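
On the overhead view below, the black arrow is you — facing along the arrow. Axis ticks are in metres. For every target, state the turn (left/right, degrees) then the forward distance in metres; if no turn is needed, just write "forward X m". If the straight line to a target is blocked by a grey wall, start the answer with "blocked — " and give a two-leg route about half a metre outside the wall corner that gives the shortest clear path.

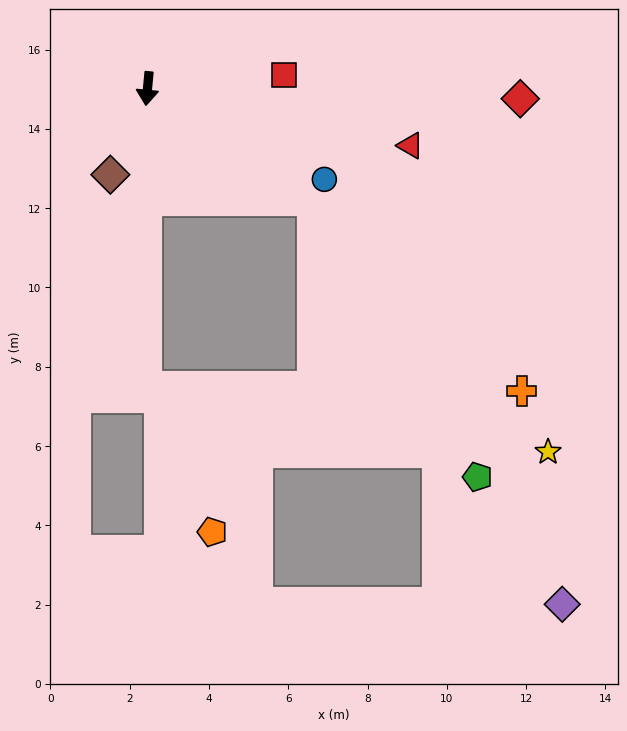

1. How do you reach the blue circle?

turn left 68°, forward 5.0 m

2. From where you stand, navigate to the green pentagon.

blocked — turn left 62°, forward 5.0 m, then turn right 26°, forward 8.1 m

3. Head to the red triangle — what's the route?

turn left 83°, forward 6.8 m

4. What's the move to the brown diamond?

turn right 18°, forward 2.4 m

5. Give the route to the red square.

turn left 101°, forward 3.4 m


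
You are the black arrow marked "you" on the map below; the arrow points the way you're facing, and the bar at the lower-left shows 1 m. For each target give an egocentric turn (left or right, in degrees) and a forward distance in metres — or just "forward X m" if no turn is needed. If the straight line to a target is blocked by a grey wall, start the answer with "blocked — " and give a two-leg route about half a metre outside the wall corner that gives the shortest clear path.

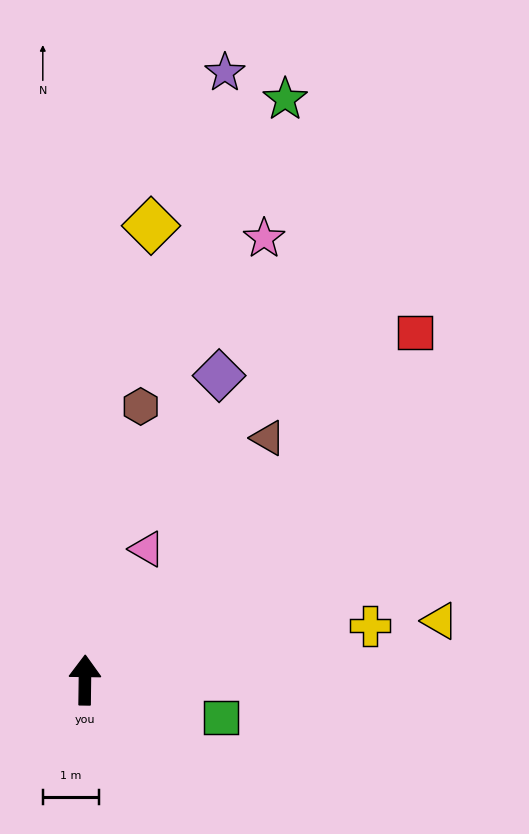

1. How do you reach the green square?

turn right 104°, forward 2.5 m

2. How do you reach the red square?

turn right 43°, forward 8.5 m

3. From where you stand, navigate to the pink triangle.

turn right 25°, forward 2.6 m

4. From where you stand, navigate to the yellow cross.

turn right 78°, forward 5.1 m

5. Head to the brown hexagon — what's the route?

turn right 11°, forward 4.9 m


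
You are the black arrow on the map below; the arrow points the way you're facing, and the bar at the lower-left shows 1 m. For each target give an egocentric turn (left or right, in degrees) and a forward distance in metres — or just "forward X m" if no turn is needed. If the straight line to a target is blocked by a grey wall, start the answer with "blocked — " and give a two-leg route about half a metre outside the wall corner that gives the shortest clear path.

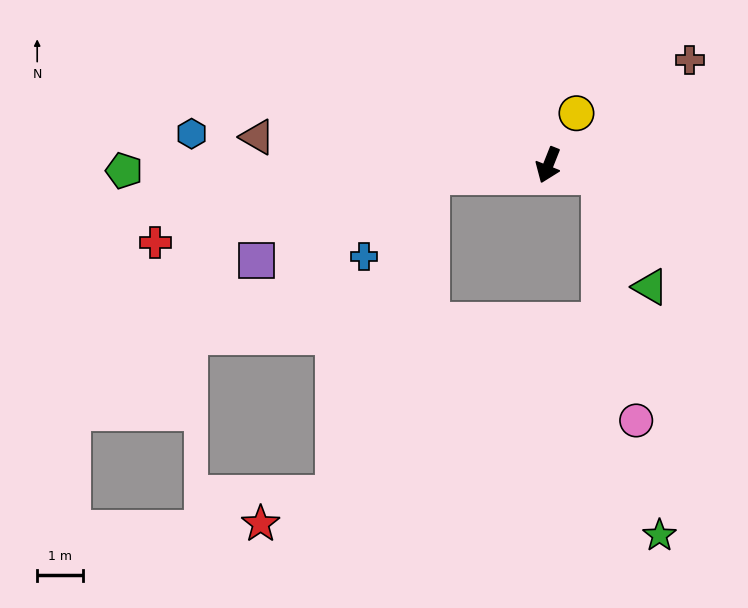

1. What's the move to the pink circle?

blocked — turn left 100°, forward 1.2 m, then turn right 70°, forward 5.5 m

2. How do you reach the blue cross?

blocked — turn right 63°, forward 2.6 m, then turn left 45°, forward 2.3 m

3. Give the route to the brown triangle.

turn right 74°, forward 6.5 m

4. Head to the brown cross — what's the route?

turn left 148°, forward 3.9 m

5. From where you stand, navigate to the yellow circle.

turn left 173°, forward 1.3 m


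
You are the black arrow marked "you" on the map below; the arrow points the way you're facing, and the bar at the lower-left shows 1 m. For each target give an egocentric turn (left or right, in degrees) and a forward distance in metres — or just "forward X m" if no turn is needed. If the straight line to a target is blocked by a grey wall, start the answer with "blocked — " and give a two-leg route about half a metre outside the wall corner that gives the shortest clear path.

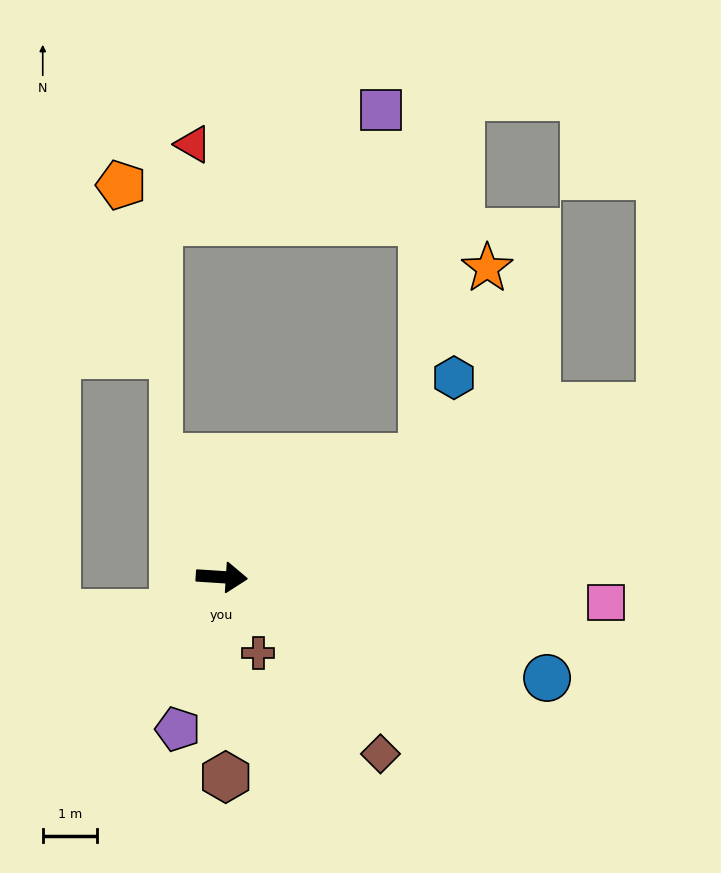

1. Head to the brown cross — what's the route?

turn right 61°, forward 1.5 m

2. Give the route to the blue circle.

turn right 14°, forward 6.3 m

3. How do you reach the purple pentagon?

turn right 102°, forward 2.9 m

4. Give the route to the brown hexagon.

turn right 85°, forward 3.7 m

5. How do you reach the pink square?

forward 7.1 m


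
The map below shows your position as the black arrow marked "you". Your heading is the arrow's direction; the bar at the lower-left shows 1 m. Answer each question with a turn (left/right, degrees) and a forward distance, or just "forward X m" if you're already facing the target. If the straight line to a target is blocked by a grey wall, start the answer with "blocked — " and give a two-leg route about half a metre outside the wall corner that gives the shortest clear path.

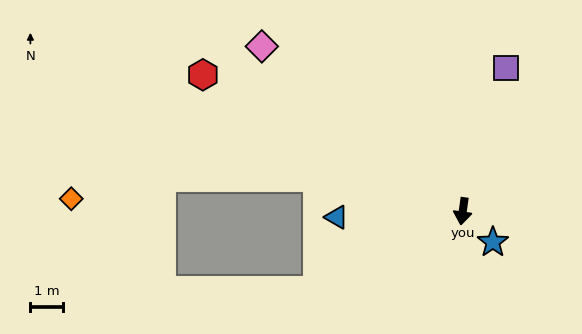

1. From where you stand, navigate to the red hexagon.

turn right 110°, forward 8.9 m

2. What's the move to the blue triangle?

turn right 79°, forward 3.8 m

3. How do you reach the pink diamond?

turn right 121°, forward 7.9 m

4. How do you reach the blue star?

turn left 52°, forward 1.3 m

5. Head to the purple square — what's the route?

turn left 171°, forward 4.5 m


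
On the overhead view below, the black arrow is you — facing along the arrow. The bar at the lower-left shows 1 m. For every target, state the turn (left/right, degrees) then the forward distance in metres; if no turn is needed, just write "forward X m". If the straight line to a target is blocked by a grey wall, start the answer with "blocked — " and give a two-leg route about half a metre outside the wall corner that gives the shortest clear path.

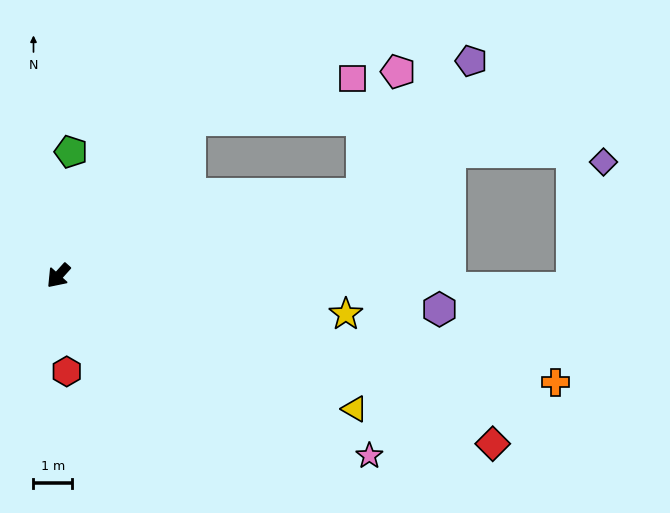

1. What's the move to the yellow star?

turn left 124°, forward 7.4 m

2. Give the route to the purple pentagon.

blocked — turn left 147°, forward 8.1 m, then turn left 36°, forward 4.4 m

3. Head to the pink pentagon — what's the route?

blocked — turn left 147°, forward 8.1 m, then turn left 59°, forward 3.3 m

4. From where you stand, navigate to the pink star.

turn left 102°, forward 9.2 m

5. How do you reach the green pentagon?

turn right 144°, forward 3.2 m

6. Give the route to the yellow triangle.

turn left 108°, forward 8.3 m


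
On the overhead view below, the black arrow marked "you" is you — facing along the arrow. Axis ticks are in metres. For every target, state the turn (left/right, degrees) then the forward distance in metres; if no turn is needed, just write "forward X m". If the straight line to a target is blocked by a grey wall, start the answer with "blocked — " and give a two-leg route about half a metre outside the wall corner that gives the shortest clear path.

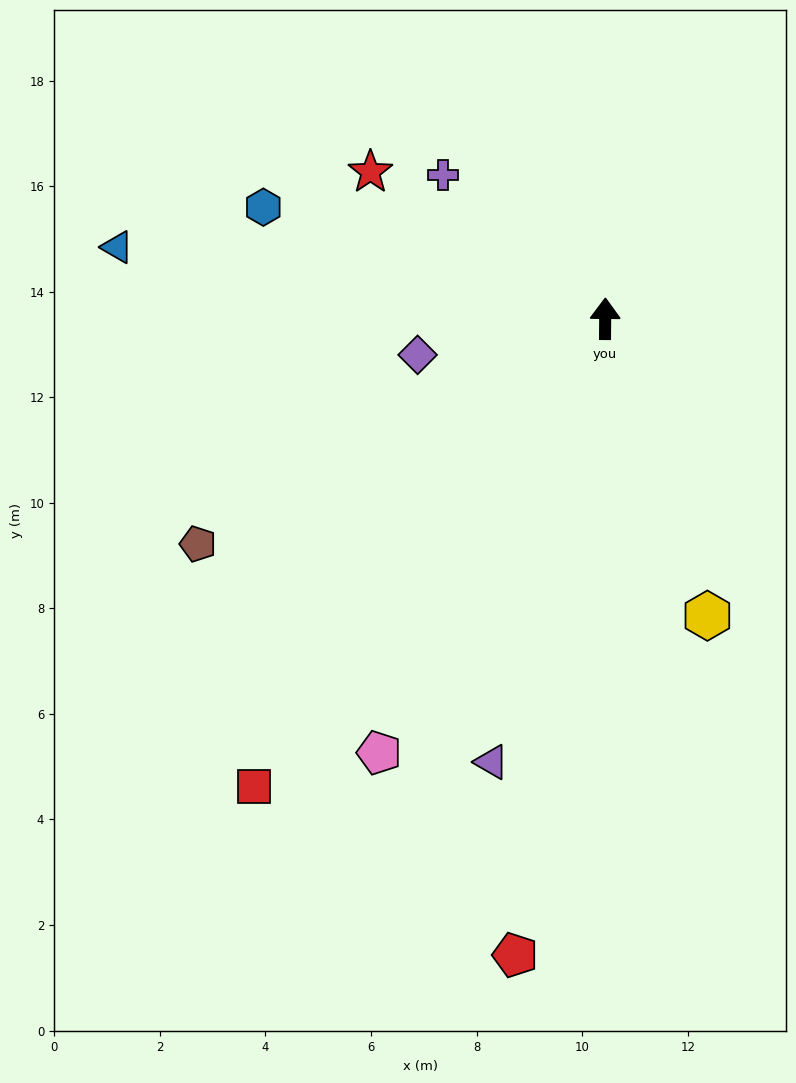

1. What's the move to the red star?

turn left 59°, forward 5.2 m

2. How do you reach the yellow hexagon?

turn right 160°, forward 5.9 m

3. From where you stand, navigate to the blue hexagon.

turn left 72°, forward 6.8 m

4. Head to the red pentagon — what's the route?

turn left 172°, forward 12.2 m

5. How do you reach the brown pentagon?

turn left 119°, forward 8.8 m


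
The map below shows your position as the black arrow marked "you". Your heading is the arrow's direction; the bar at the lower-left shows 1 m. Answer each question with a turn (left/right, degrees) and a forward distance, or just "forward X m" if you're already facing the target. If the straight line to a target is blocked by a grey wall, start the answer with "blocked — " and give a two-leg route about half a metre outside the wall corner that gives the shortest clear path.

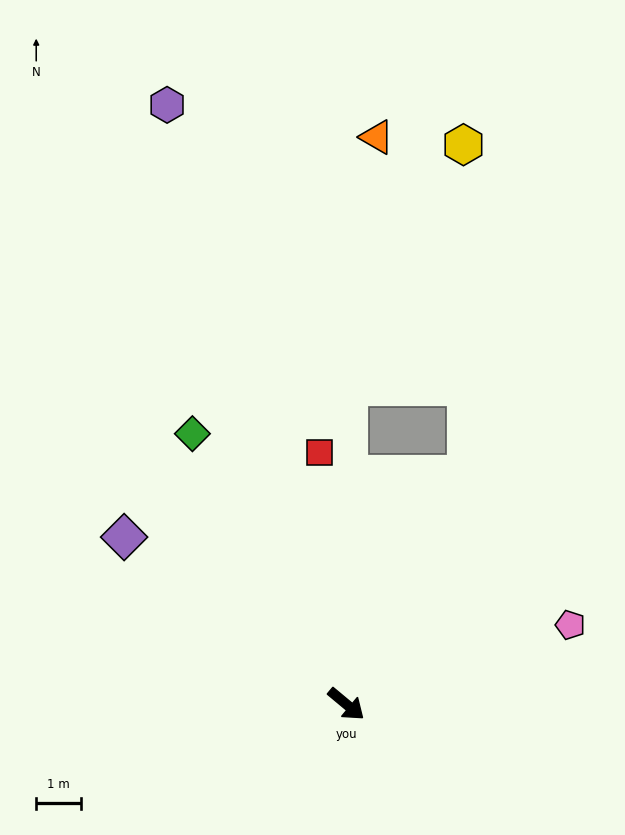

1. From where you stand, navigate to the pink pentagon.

turn left 59°, forward 5.3 m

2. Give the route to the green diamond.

turn left 159°, forward 7.0 m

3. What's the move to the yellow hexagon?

blocked — turn left 129°, forward 7.1 m, then turn right 24°, forward 6.0 m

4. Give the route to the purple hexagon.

turn left 146°, forward 14.0 m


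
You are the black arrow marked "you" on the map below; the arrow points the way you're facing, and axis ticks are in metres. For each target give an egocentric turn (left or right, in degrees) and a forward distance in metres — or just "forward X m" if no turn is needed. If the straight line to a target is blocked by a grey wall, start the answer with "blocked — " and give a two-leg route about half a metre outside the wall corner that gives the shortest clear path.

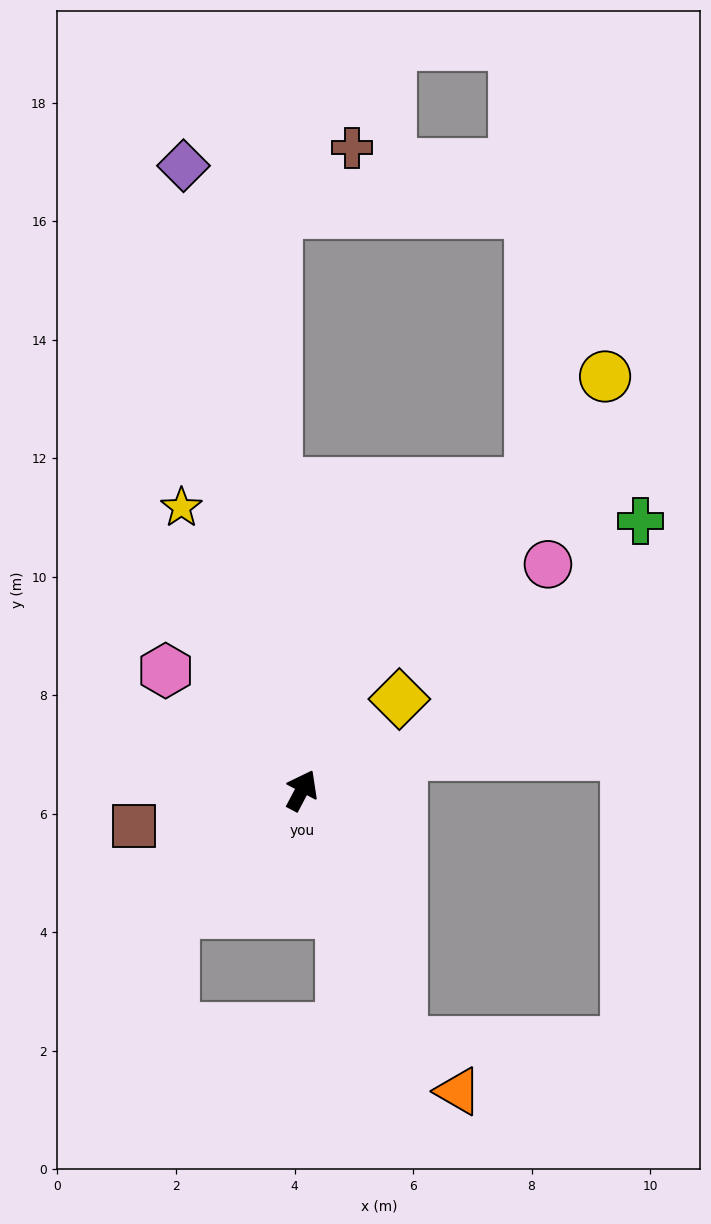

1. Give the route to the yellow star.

turn left 51°, forward 5.2 m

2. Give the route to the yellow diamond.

turn right 19°, forward 2.3 m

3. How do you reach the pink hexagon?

turn left 77°, forward 3.1 m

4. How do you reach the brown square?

turn left 130°, forward 2.9 m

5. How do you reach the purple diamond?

turn left 39°, forward 10.7 m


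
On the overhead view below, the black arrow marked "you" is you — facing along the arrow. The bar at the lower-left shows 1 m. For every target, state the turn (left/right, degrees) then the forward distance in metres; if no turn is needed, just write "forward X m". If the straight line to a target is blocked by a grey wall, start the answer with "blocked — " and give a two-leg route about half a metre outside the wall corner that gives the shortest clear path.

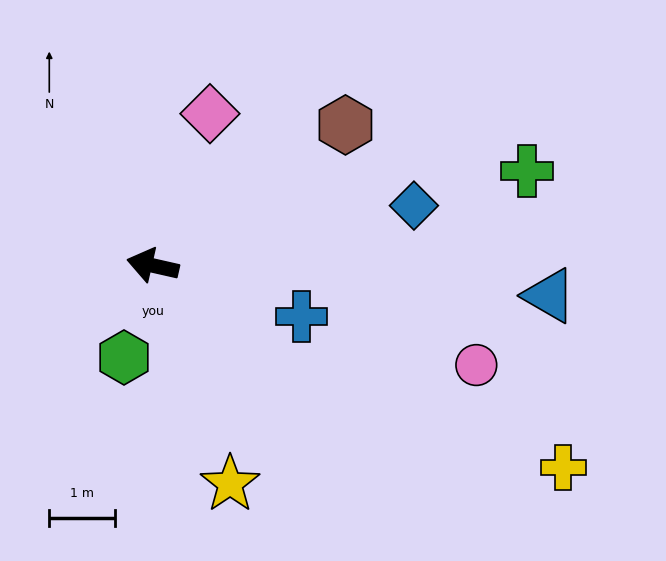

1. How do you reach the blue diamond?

turn right 154°, forward 4.1 m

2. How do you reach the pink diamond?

turn right 98°, forward 2.5 m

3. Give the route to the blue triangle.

turn right 172°, forward 6.1 m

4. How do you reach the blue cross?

turn left 174°, forward 2.4 m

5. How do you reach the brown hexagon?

turn right 131°, forward 3.6 m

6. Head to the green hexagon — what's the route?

turn left 85°, forward 1.5 m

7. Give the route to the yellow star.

turn left 122°, forward 3.5 m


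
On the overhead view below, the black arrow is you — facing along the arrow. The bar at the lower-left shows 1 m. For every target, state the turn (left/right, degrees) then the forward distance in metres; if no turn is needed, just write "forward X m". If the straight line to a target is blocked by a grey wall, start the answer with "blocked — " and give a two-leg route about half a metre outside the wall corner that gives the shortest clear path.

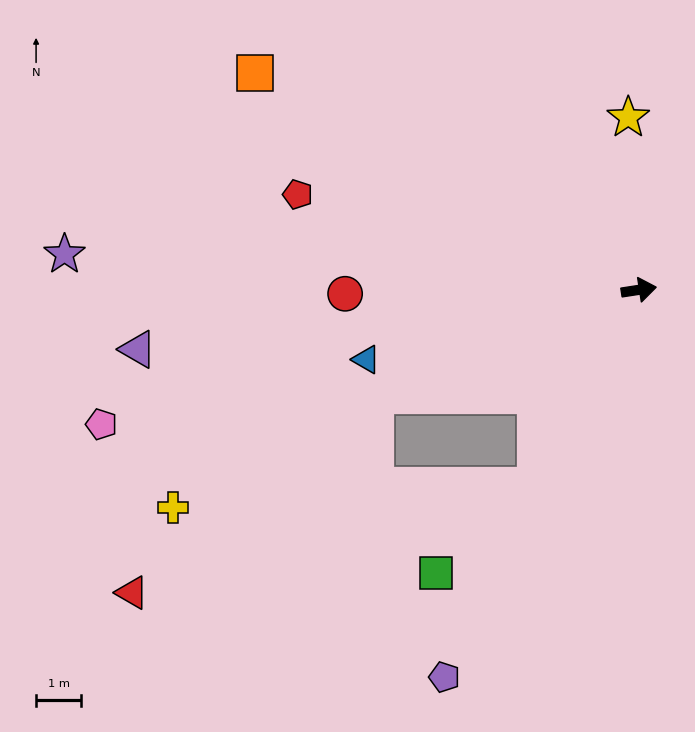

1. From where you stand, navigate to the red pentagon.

turn left 156°, forward 7.9 m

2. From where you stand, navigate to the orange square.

turn left 142°, forward 9.8 m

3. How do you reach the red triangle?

blocked — turn right 167°, forward 6.3 m, then turn left 17°, forward 7.0 m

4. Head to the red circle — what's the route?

turn left 172°, forward 6.6 m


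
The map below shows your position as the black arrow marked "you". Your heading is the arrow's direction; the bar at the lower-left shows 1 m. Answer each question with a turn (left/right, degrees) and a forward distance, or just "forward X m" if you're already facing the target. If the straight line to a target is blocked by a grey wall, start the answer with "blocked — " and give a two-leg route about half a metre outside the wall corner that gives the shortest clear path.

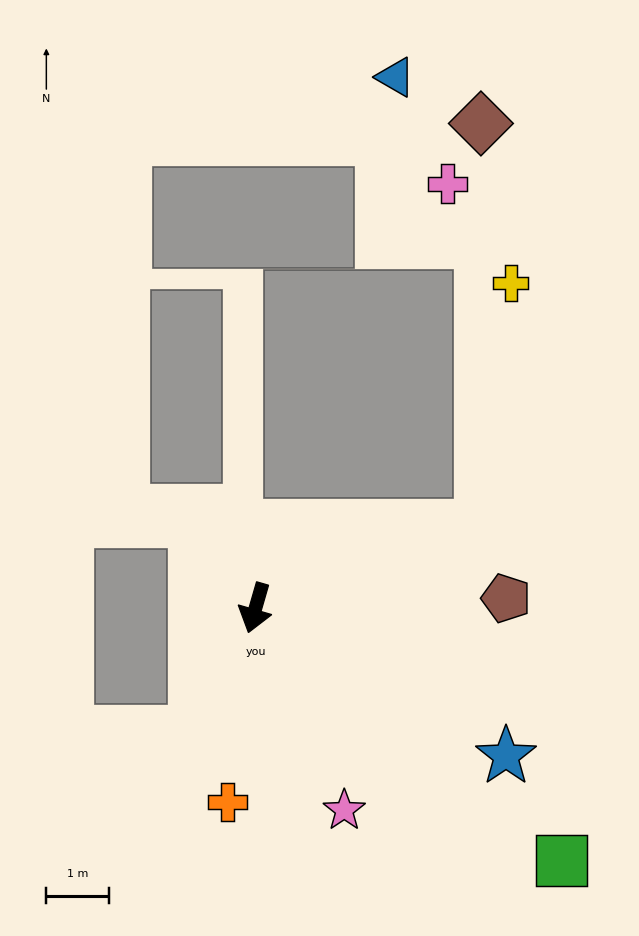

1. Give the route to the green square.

turn left 67°, forward 6.4 m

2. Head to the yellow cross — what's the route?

blocked — turn left 126°, forward 3.9 m, then turn left 63°, forward 3.9 m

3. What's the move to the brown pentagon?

turn left 108°, forward 4.0 m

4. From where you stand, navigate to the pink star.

turn left 40°, forward 3.5 m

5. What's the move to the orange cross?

turn left 8°, forward 3.1 m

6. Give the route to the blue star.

turn left 75°, forward 4.7 m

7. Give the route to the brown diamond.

blocked — turn left 126°, forward 3.9 m, then turn left 70°, forward 6.5 m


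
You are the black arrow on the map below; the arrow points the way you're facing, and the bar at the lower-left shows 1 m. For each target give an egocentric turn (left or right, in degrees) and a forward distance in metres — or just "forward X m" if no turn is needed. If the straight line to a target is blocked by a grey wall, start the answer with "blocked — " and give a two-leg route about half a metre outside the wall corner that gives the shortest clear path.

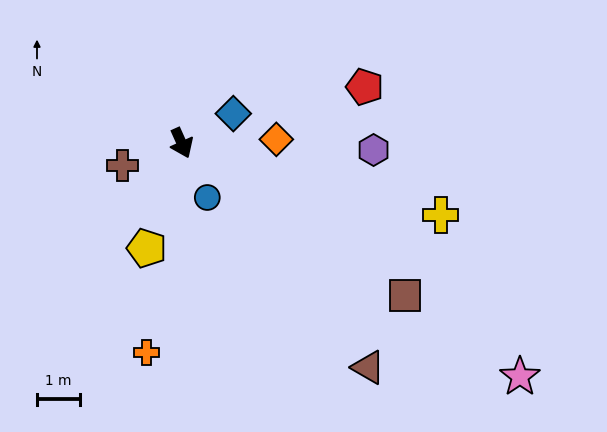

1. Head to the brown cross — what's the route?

turn right 93°, forward 1.5 m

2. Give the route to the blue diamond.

turn left 96°, forward 1.4 m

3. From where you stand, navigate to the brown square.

turn left 32°, forward 6.2 m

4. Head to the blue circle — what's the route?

forward 1.4 m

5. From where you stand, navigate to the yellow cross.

turn left 50°, forward 6.2 m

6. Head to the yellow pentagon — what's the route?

turn right 43°, forward 2.5 m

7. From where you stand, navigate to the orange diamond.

turn left 68°, forward 2.2 m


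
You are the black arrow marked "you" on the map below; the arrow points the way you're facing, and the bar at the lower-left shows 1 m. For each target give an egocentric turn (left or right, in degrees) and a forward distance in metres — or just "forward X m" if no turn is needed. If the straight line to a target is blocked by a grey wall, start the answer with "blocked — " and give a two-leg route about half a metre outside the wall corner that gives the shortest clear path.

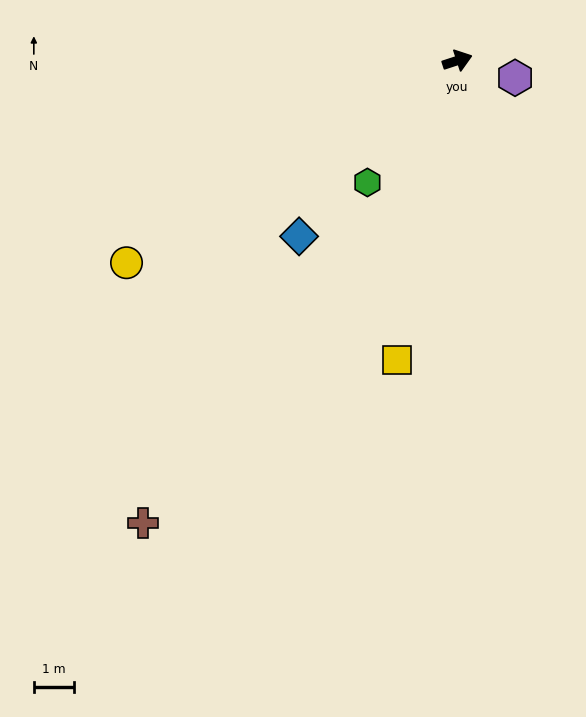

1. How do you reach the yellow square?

turn right 119°, forward 7.6 m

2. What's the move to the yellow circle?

turn right 167°, forward 9.7 m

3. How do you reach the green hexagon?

turn right 145°, forward 3.8 m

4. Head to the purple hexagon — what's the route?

turn right 35°, forward 1.5 m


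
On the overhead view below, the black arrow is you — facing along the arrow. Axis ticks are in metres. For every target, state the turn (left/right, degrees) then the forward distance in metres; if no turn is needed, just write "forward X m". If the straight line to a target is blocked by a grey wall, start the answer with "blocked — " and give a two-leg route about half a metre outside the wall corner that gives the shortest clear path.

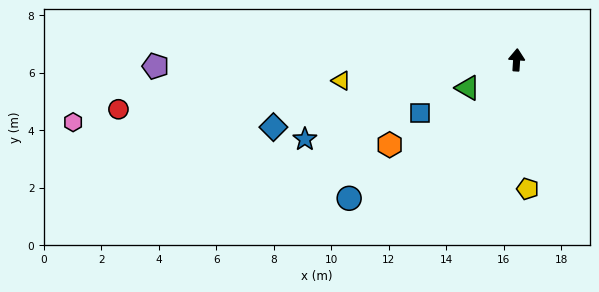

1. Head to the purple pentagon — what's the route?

turn left 95°, forward 12.6 m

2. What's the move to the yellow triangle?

turn left 100°, forward 6.1 m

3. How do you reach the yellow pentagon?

turn right 171°, forward 4.5 m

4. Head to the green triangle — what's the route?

turn left 124°, forward 2.0 m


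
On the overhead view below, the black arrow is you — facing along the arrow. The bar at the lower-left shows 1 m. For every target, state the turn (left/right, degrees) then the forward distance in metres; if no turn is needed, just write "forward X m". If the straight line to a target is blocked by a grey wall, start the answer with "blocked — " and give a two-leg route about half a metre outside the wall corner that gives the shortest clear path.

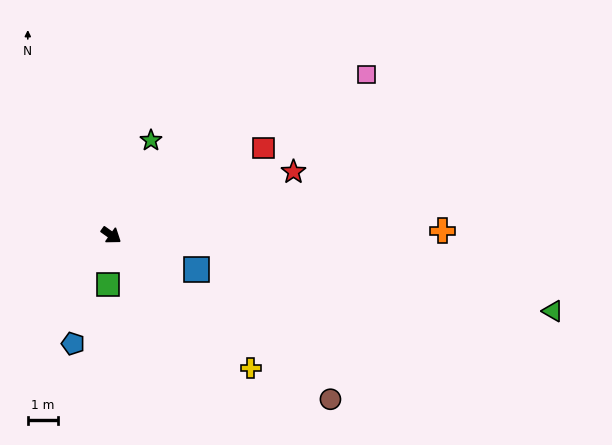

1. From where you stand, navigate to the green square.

turn right 58°, forward 1.6 m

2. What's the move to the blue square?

turn left 14°, forward 3.0 m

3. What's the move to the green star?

turn left 103°, forward 3.4 m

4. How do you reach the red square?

turn left 65°, forward 5.8 m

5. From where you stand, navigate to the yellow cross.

turn right 8°, forward 6.4 m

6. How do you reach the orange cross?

turn left 36°, forward 11.0 m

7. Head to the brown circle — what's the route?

forward 9.1 m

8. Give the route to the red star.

turn left 55°, forward 6.4 m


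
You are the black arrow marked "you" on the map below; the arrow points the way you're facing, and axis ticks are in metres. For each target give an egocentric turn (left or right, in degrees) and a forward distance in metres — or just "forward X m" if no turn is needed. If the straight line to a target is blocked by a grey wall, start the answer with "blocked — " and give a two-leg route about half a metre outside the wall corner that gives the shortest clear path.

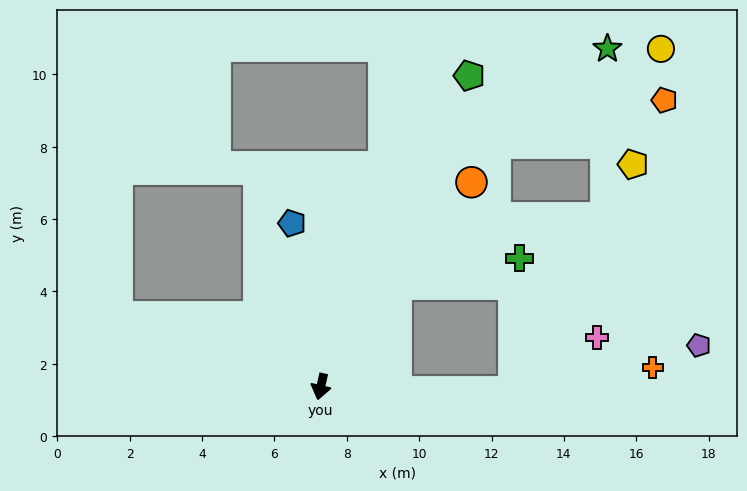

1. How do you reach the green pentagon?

turn left 167°, forward 9.5 m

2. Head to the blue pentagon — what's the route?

turn right 157°, forward 4.6 m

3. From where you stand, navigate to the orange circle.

turn left 156°, forward 7.0 m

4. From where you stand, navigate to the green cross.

blocked — turn left 156°, forward 3.5 m, then turn right 41°, forward 3.5 m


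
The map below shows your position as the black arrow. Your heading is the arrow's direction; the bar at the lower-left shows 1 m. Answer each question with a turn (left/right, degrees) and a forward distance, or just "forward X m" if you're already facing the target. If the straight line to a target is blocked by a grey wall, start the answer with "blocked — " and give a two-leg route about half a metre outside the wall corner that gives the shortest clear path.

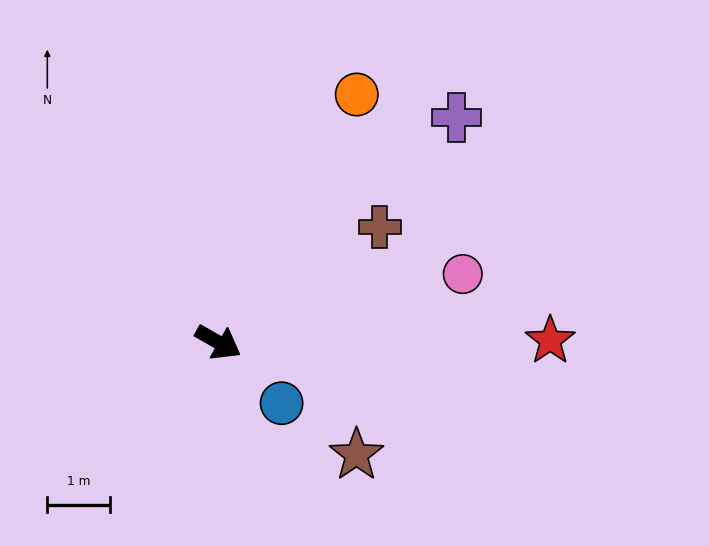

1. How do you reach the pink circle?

turn left 45°, forward 4.0 m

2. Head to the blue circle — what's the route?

turn right 14°, forward 1.4 m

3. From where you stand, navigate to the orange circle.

turn left 90°, forward 4.5 m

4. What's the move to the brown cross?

turn left 65°, forward 3.2 m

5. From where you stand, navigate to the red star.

turn left 30°, forward 5.3 m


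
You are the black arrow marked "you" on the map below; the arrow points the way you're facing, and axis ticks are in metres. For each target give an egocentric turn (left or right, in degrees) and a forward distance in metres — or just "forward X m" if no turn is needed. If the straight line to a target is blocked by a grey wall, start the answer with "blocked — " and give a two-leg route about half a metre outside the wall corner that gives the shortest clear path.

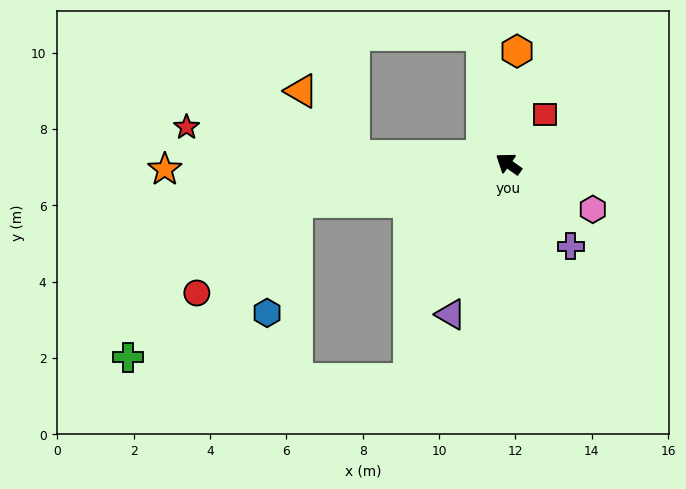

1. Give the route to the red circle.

blocked — turn left 46°, forward 5.6 m, then turn left 32°, forward 3.5 m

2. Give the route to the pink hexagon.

turn right 173°, forward 2.5 m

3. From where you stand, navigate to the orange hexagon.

turn right 59°, forward 3.0 m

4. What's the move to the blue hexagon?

blocked — turn left 46°, forward 5.6 m, then turn left 64°, forward 3.0 m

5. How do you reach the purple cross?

turn left 162°, forward 2.7 m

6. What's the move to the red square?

turn right 91°, forward 1.6 m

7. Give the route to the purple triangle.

turn left 104°, forward 4.2 m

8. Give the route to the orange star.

turn left 36°, forward 9.0 m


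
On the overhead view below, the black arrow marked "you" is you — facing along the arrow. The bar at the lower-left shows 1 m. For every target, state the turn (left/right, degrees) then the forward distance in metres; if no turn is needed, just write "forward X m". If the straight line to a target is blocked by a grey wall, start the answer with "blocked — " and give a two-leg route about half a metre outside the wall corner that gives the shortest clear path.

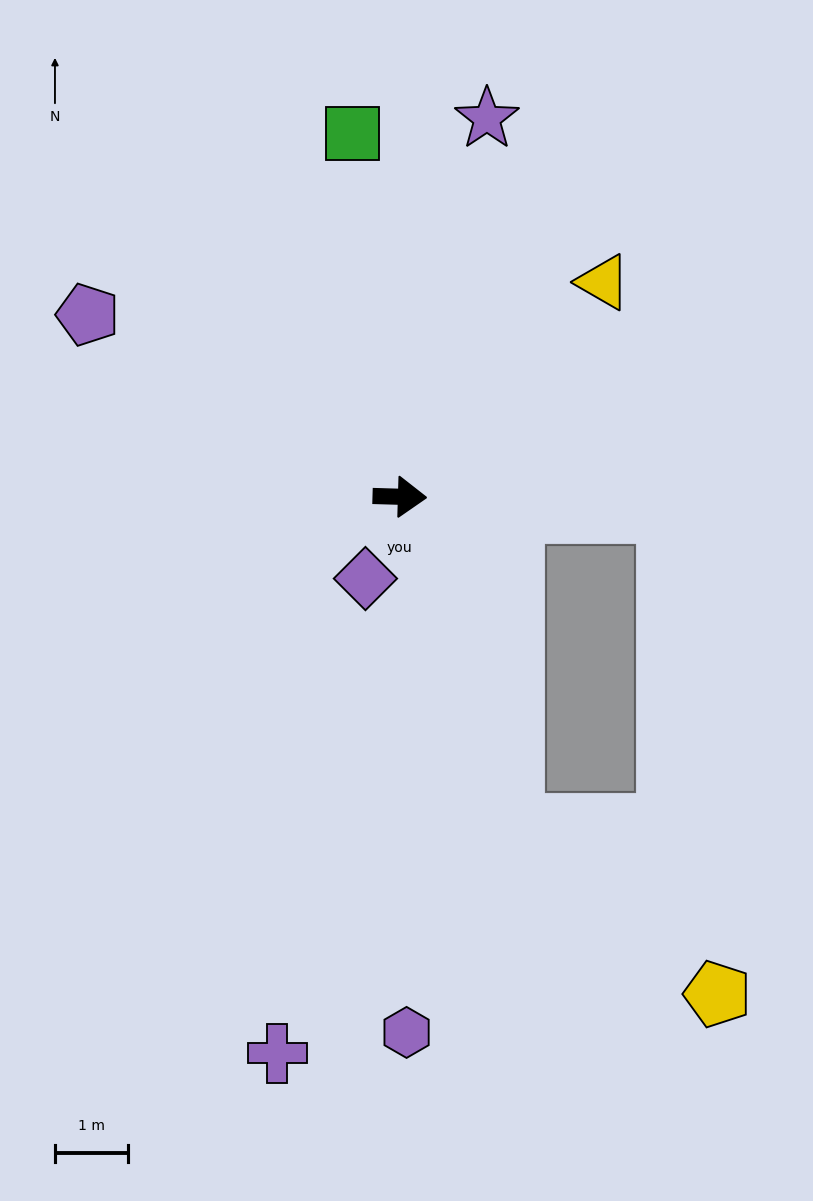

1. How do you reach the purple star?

turn left 79°, forward 5.3 m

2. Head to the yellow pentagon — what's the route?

blocked — turn right 69°, forward 4.8 m, then turn left 31°, forward 3.6 m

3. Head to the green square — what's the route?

turn left 99°, forward 5.0 m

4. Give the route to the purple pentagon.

turn left 151°, forward 4.9 m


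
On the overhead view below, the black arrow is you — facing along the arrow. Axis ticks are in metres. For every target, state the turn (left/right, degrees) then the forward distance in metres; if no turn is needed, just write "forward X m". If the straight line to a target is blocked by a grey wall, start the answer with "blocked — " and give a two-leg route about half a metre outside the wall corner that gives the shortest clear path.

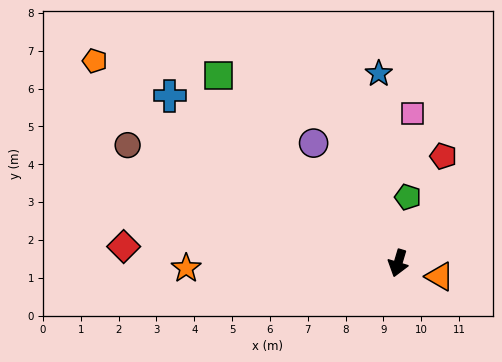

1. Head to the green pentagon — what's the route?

turn right 172°, forward 1.8 m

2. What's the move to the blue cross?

turn right 110°, forward 7.5 m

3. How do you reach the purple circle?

turn right 128°, forward 3.9 m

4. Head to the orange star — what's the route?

turn right 72°, forward 5.6 m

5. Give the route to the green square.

turn right 120°, forward 6.9 m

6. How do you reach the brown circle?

turn right 97°, forward 7.8 m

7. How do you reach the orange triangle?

turn left 89°, forward 1.2 m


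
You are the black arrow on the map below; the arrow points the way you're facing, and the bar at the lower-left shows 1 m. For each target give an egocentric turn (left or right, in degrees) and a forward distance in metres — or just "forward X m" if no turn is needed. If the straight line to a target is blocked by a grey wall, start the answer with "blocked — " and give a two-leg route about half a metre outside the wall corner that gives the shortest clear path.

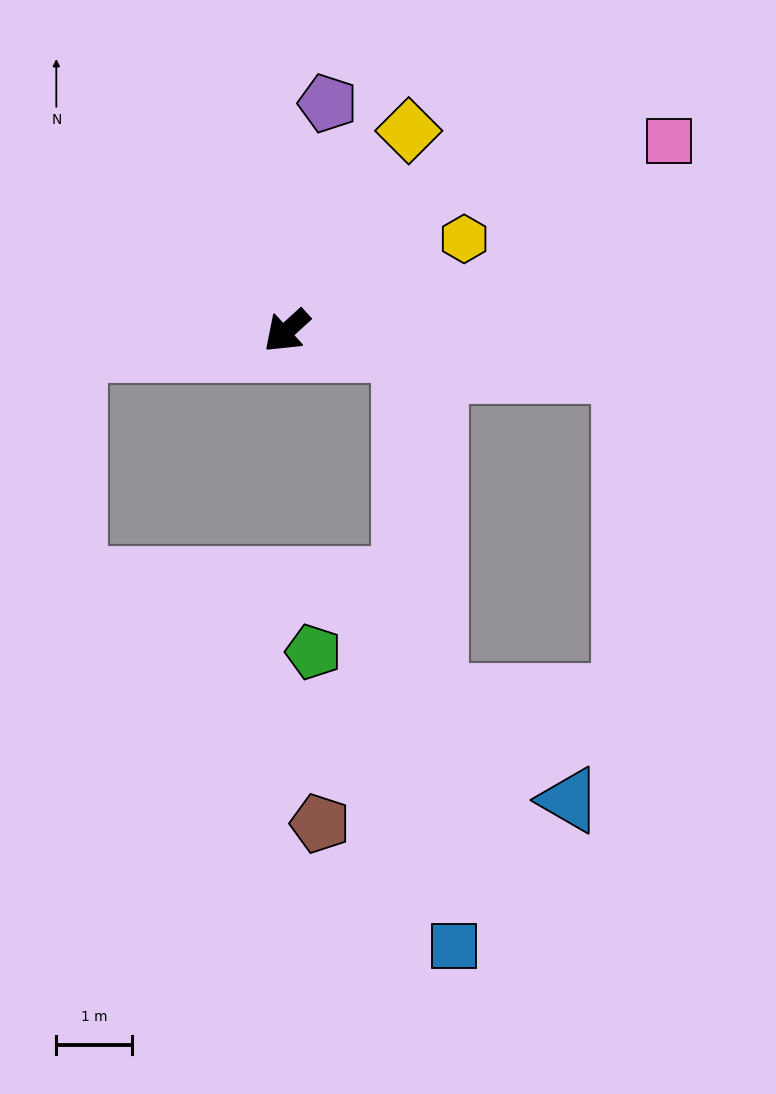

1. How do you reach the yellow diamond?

turn right 164°, forward 3.1 m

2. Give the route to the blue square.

blocked — turn left 128°, forward 1.6 m, then turn right 76°, forward 7.9 m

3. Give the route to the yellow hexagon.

turn left 165°, forward 2.6 m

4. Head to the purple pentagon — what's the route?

turn right 143°, forward 3.1 m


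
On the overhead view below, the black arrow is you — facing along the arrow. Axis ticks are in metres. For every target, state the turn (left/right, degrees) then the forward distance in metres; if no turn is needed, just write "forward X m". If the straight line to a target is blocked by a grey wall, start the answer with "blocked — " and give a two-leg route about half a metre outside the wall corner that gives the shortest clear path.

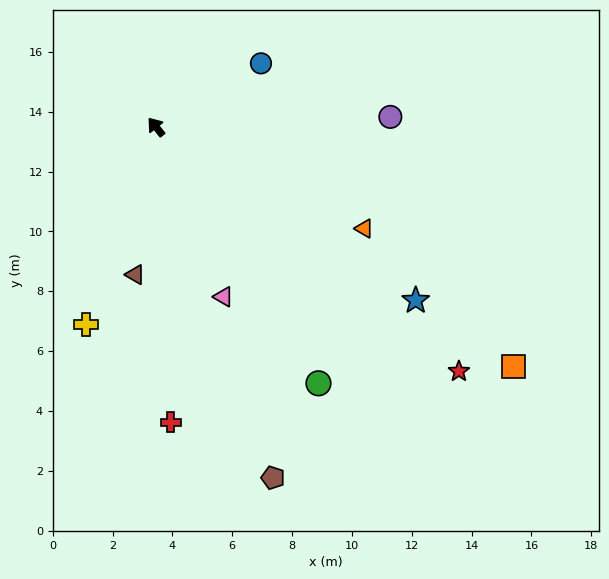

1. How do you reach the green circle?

turn left 174°, forward 10.1 m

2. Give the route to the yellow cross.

turn left 122°, forward 7.0 m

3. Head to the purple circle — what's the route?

turn right 126°, forward 7.8 m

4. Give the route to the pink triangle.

turn left 163°, forward 6.1 m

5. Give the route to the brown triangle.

turn left 133°, forward 5.0 m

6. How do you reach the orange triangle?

turn right 155°, forward 7.7 m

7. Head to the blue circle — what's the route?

turn right 98°, forward 4.1 m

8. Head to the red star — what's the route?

turn right 168°, forward 13.0 m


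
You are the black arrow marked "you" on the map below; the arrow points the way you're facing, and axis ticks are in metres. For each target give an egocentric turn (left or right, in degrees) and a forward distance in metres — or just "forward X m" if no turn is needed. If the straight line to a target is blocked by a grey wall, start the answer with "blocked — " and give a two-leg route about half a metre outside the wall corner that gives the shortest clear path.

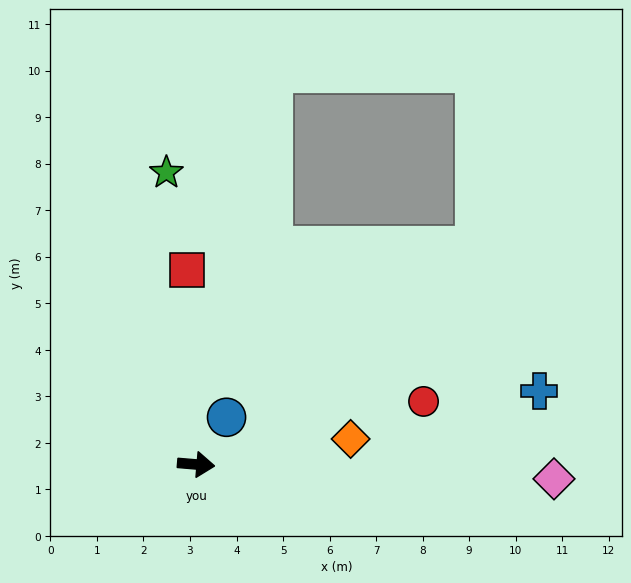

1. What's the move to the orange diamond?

turn left 14°, forward 3.4 m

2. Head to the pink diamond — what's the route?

turn left 2°, forward 7.7 m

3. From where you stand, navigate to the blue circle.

turn left 62°, forward 1.2 m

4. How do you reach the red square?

turn left 97°, forward 4.2 m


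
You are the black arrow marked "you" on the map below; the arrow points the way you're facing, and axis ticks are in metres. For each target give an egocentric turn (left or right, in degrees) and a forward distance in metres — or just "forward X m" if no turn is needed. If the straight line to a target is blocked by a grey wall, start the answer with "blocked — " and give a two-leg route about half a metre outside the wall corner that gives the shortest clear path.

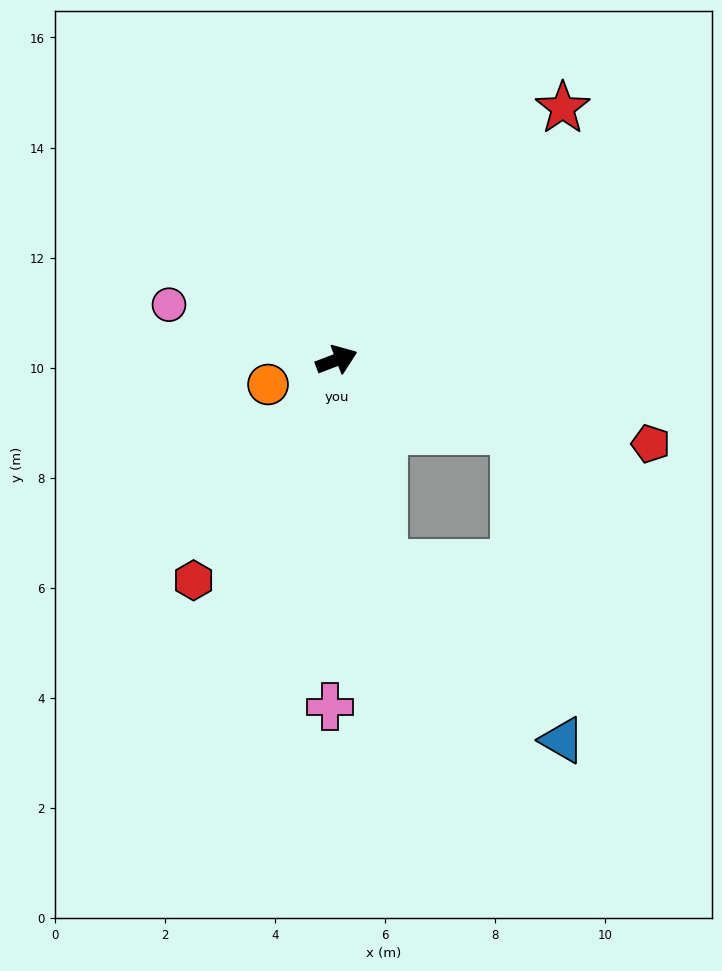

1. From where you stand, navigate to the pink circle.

turn left 141°, forward 3.2 m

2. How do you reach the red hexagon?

turn right 144°, forward 4.8 m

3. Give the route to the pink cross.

turn right 112°, forward 6.3 m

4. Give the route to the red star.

turn left 27°, forward 6.1 m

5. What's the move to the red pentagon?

turn right 36°, forward 5.9 m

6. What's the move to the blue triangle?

blocked — turn right 98°, forward 3.8 m, then turn left 32°, forward 4.6 m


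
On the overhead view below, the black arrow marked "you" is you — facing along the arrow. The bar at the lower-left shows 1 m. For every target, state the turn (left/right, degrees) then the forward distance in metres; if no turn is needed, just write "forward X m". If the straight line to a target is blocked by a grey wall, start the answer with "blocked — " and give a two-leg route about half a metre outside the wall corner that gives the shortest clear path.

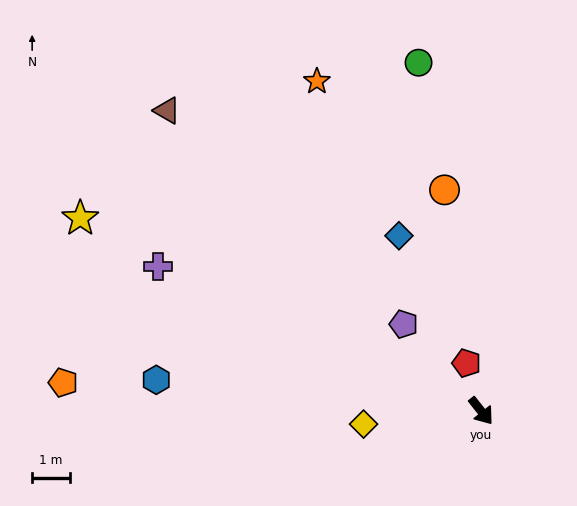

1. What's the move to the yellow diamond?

turn right 122°, forward 3.2 m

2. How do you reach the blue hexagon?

turn right 134°, forward 8.7 m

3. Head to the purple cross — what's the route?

turn right 152°, forward 9.4 m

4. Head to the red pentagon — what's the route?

turn left 159°, forward 1.3 m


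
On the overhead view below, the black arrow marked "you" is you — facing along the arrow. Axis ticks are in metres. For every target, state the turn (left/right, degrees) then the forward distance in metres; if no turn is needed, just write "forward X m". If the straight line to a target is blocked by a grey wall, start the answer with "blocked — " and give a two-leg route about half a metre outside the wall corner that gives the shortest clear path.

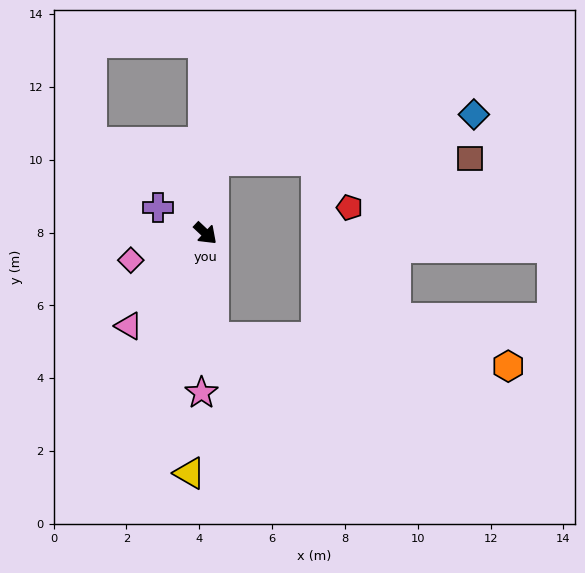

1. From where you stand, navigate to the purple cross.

turn right 166°, forward 1.5 m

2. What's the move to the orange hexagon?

blocked — turn right 42°, forward 2.9 m, then turn left 80°, forward 8.1 m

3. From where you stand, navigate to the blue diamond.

blocked — turn left 126°, forward 2.0 m, then turn right 73°, forward 7.2 m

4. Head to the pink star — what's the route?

turn right 48°, forward 4.4 m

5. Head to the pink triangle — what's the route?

turn right 86°, forward 3.3 m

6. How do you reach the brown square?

blocked — turn left 126°, forward 2.0 m, then turn right 82°, forward 7.0 m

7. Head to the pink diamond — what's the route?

turn right 117°, forward 2.2 m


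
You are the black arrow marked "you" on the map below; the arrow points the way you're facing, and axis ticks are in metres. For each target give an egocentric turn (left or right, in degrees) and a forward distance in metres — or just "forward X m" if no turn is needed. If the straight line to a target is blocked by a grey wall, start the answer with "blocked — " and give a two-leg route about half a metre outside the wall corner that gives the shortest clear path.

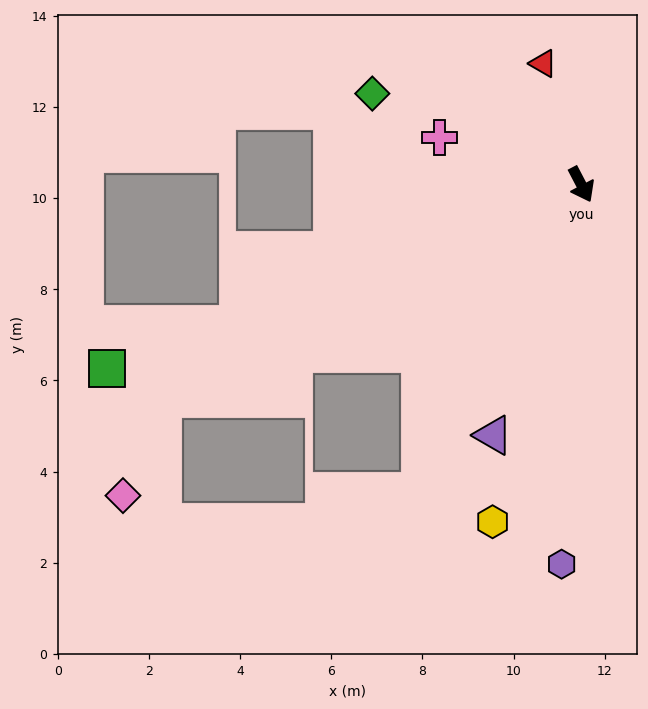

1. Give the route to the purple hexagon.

turn right 31°, forward 8.3 m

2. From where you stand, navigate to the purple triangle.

turn right 47°, forward 5.8 m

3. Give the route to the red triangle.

turn left 170°, forward 2.8 m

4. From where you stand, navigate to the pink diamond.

blocked — turn right 91°, forward 10.3 m, then turn left 41°, forward 2.3 m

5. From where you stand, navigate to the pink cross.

turn right 136°, forward 3.3 m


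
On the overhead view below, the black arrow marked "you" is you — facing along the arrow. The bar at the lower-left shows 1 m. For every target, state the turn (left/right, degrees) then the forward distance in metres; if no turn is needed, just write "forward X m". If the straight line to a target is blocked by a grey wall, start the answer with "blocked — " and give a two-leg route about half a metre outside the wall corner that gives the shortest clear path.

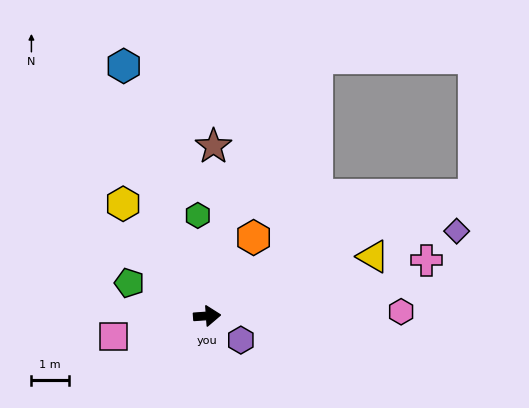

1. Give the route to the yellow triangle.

turn left 16°, forward 4.7 m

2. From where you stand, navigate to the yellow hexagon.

turn left 123°, forward 3.8 m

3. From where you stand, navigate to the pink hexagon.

turn right 3°, forward 5.2 m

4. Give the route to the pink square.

turn right 172°, forward 2.6 m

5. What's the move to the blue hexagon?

turn left 104°, forward 7.1 m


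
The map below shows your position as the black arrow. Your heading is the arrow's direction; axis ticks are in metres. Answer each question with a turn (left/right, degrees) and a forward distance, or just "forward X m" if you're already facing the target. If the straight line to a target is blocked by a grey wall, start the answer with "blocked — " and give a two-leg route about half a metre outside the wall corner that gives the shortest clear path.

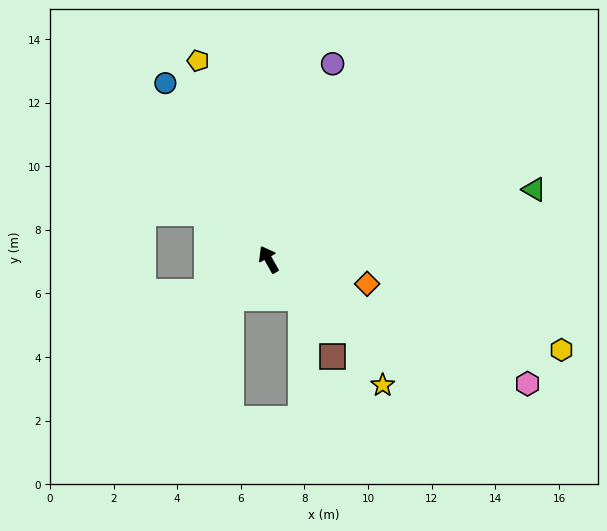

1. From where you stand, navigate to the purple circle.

turn right 47°, forward 6.5 m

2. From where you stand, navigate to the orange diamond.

turn right 133°, forward 3.2 m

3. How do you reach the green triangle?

turn right 105°, forward 8.6 m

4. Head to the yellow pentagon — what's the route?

turn right 10°, forward 6.6 m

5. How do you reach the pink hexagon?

turn right 145°, forward 9.0 m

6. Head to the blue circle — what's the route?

forward 6.4 m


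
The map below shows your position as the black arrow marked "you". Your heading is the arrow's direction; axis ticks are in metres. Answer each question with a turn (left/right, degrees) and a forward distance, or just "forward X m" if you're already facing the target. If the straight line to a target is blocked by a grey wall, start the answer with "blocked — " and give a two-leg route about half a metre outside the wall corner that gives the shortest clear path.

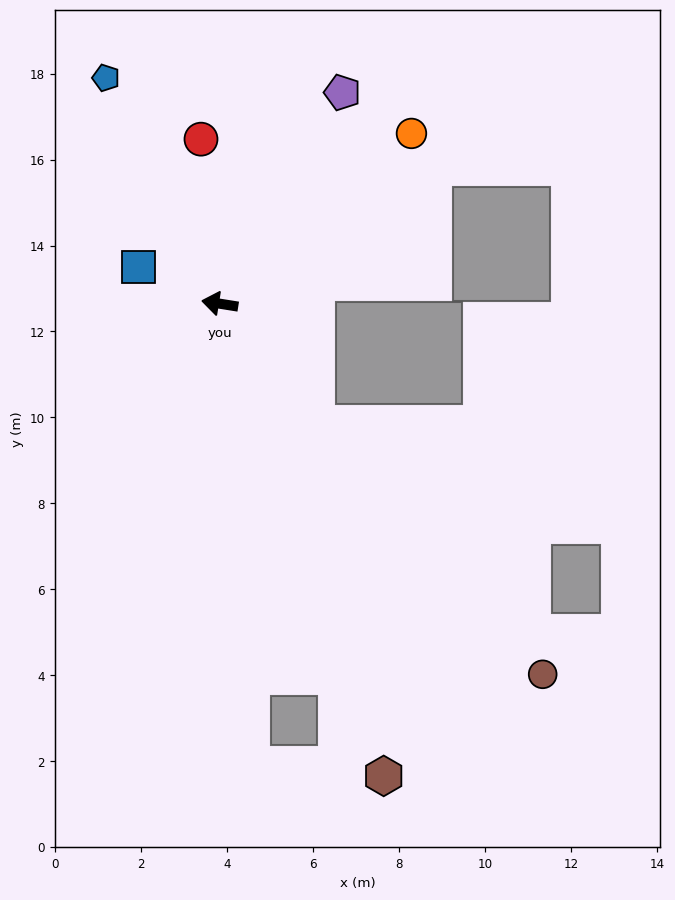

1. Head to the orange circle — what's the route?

turn right 129°, forward 6.0 m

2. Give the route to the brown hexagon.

turn left 118°, forward 11.6 m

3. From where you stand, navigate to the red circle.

turn right 74°, forward 3.9 m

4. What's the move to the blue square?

turn right 15°, forward 2.1 m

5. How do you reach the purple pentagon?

turn right 111°, forward 5.7 m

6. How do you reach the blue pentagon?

turn right 54°, forward 5.9 m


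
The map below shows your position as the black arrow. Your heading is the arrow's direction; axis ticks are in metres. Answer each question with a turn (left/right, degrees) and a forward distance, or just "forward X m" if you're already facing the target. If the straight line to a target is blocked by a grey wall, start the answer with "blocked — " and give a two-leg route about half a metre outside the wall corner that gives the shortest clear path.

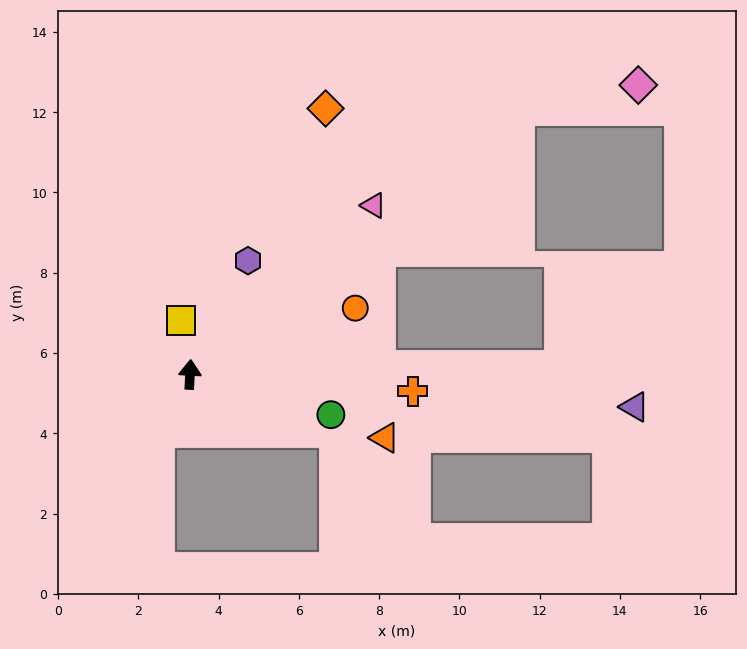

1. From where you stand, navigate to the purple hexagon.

turn right 24°, forward 3.2 m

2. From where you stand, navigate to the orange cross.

turn right 91°, forward 5.6 m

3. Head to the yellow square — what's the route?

turn left 13°, forward 1.4 m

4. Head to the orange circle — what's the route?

turn right 65°, forward 4.4 m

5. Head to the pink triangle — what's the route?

turn right 44°, forward 6.2 m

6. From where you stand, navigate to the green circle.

turn right 103°, forward 3.7 m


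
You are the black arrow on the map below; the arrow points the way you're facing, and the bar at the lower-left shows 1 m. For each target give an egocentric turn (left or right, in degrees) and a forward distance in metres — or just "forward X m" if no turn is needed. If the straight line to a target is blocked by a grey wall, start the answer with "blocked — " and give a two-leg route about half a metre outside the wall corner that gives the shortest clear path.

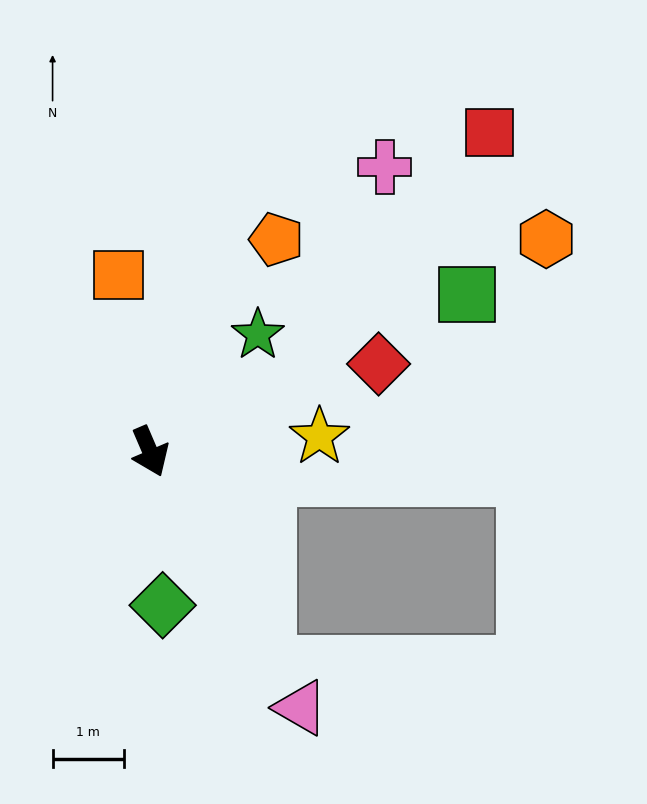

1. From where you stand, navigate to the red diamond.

turn left 88°, forward 3.4 m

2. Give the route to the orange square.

turn left 167°, forward 2.5 m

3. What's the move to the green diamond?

turn right 19°, forward 2.2 m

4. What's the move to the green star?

turn left 114°, forward 2.2 m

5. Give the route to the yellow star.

turn left 72°, forward 2.4 m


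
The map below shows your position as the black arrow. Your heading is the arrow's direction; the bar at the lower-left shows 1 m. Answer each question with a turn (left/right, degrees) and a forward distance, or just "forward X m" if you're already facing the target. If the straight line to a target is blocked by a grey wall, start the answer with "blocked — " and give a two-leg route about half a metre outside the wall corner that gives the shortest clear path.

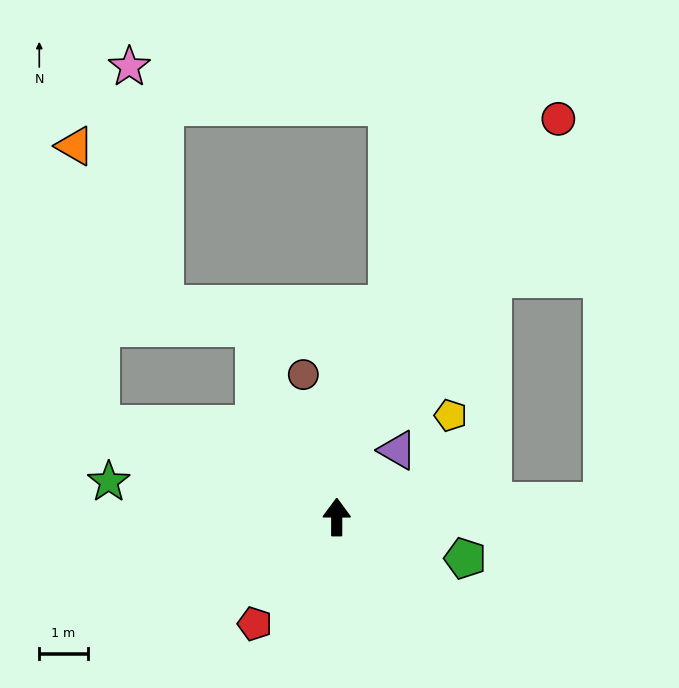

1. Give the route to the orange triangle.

blocked — turn left 69°, forward 5.2 m, then turn right 64°, forward 5.8 m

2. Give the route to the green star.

turn left 81°, forward 4.7 m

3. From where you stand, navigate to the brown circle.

turn left 13°, forward 3.0 m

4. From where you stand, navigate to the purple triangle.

turn right 42°, forward 1.9 m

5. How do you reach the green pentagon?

turn right 108°, forward 2.8 m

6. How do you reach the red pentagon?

turn left 143°, forward 2.8 m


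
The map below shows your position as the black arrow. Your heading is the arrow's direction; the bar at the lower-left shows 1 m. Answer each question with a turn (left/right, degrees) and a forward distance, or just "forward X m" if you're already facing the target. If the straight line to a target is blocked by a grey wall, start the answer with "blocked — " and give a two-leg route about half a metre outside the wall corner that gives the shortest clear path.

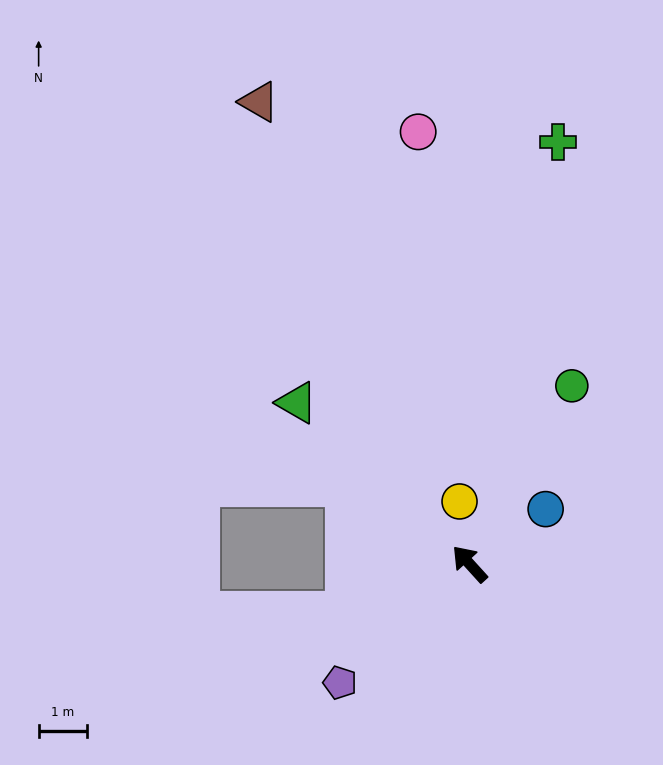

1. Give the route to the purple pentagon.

turn left 90°, forward 3.6 m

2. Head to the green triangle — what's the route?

turn left 5°, forward 4.9 m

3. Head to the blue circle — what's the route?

turn right 96°, forward 1.9 m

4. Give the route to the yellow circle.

turn right 33°, forward 1.3 m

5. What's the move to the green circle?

turn right 72°, forward 4.2 m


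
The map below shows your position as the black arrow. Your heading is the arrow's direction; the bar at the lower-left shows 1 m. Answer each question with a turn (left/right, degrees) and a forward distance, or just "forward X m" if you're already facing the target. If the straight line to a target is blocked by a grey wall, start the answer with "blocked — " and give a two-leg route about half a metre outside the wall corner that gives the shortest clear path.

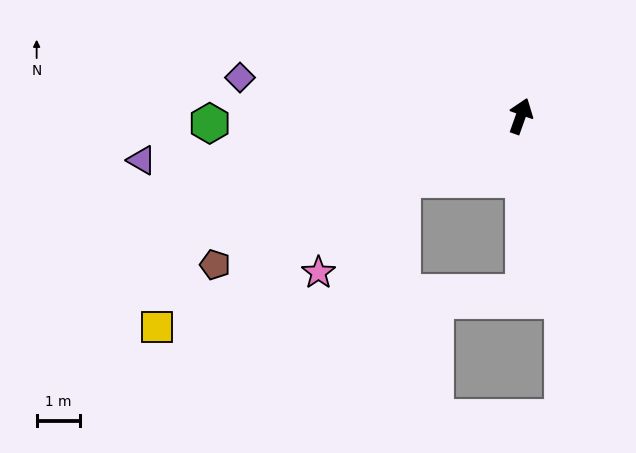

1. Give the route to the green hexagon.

turn left 111°, forward 7.2 m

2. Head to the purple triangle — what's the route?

turn left 116°, forward 8.9 m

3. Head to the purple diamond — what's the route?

turn left 102°, forward 6.6 m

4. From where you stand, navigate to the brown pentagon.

turn left 136°, forward 7.9 m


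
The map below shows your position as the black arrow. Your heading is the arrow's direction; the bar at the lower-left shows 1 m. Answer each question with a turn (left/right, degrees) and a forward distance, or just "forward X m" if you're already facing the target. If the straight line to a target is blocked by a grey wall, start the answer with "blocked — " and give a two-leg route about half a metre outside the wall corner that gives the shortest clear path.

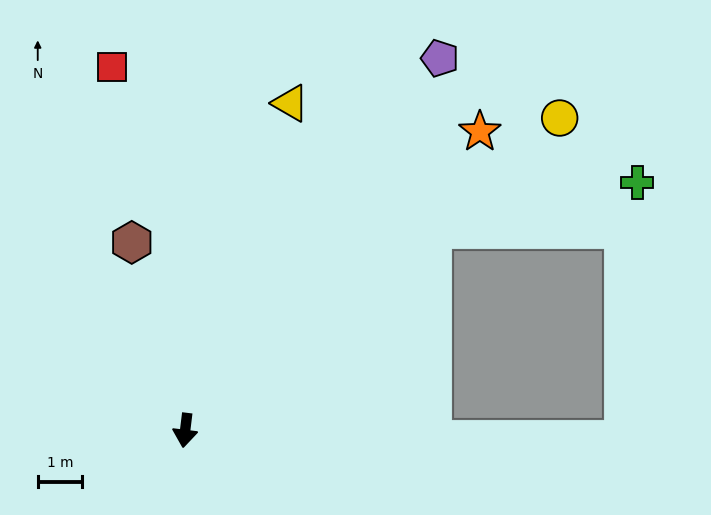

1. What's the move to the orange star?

turn left 142°, forward 9.4 m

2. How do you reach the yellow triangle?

turn left 169°, forward 7.7 m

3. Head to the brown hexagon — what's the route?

turn right 157°, forward 4.4 m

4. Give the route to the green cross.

blocked — turn left 136°, forward 7.2 m, then turn right 26°, forward 4.7 m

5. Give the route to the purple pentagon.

turn left 153°, forward 10.1 m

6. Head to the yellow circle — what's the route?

turn left 137°, forward 11.0 m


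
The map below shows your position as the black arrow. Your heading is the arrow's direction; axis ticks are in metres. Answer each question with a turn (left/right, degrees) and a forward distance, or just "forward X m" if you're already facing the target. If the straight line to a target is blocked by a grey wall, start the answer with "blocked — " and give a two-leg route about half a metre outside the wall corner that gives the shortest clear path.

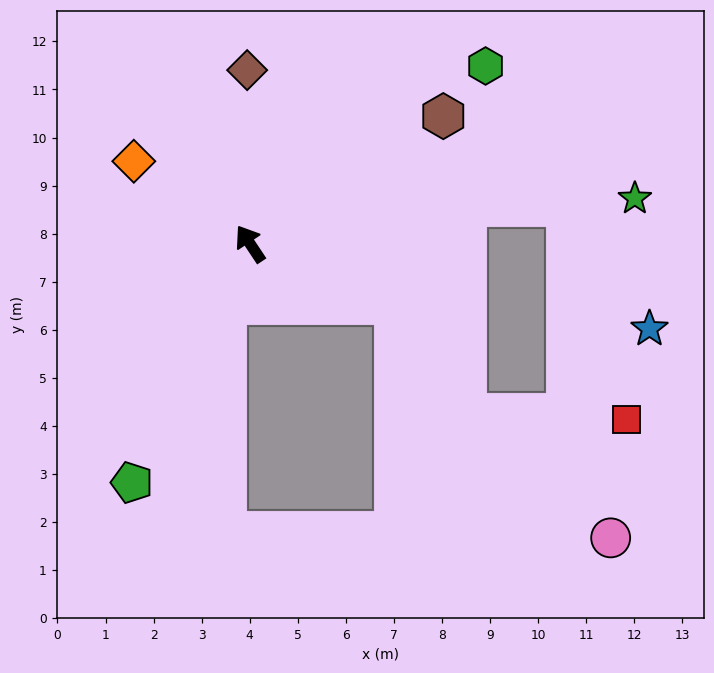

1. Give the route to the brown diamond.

turn right 33°, forward 3.6 m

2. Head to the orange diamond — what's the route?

turn left 21°, forward 3.0 m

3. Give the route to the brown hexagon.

turn right 90°, forward 4.8 m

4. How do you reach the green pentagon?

turn left 120°, forward 5.5 m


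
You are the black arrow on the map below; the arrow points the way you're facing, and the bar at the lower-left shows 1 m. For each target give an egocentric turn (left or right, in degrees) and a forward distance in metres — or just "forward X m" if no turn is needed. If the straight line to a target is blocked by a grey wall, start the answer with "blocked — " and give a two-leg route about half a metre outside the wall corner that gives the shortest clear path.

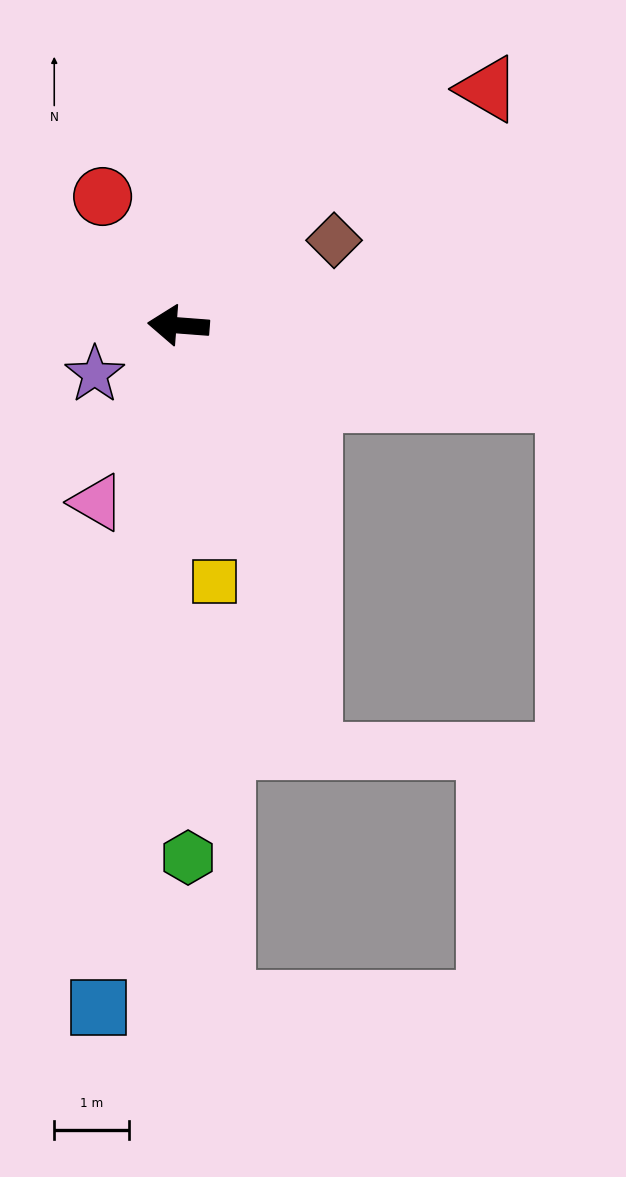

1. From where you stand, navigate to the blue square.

turn left 88°, forward 9.2 m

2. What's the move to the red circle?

turn right 55°, forward 2.0 m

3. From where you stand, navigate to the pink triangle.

turn left 70°, forward 2.6 m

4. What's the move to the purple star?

turn left 35°, forward 1.3 m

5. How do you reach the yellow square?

turn left 102°, forward 3.5 m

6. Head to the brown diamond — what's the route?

turn right 147°, forward 2.4 m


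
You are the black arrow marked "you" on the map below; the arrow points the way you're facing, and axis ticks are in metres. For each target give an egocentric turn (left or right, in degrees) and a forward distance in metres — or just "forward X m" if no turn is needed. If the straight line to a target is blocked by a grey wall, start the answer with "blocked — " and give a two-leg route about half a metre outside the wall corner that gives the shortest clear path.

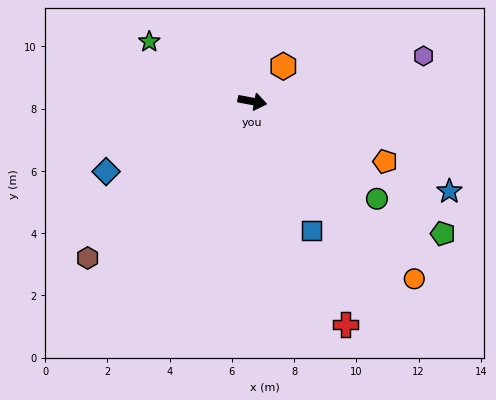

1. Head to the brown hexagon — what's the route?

turn right 126°, forward 7.3 m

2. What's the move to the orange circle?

turn right 37°, forward 7.7 m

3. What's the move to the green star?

turn left 161°, forward 3.8 m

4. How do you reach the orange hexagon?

turn left 59°, forward 1.5 m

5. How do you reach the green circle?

turn right 27°, forward 5.1 m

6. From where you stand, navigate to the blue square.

turn right 55°, forward 4.6 m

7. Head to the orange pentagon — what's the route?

turn right 14°, forward 4.7 m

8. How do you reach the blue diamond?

turn right 144°, forward 5.2 m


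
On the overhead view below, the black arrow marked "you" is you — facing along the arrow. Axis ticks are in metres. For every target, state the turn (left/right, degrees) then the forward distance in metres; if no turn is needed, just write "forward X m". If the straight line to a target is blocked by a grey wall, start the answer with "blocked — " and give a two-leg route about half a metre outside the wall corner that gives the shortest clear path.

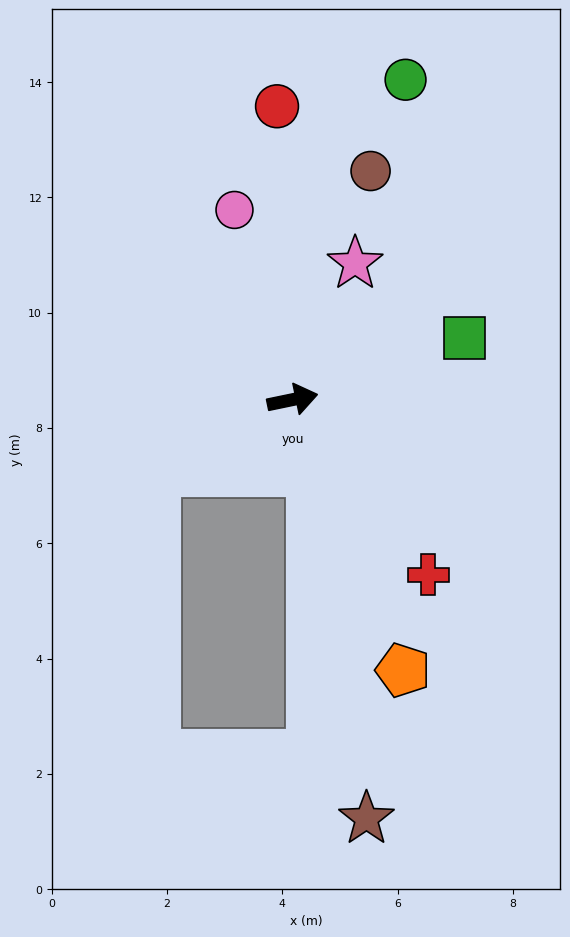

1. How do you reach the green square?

turn left 8°, forward 3.2 m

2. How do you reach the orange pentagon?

turn right 80°, forward 5.1 m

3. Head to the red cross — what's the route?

turn right 64°, forward 3.8 m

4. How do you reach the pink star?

turn left 54°, forward 2.6 m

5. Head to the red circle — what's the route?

turn left 81°, forward 5.1 m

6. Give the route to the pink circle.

turn left 95°, forward 3.4 m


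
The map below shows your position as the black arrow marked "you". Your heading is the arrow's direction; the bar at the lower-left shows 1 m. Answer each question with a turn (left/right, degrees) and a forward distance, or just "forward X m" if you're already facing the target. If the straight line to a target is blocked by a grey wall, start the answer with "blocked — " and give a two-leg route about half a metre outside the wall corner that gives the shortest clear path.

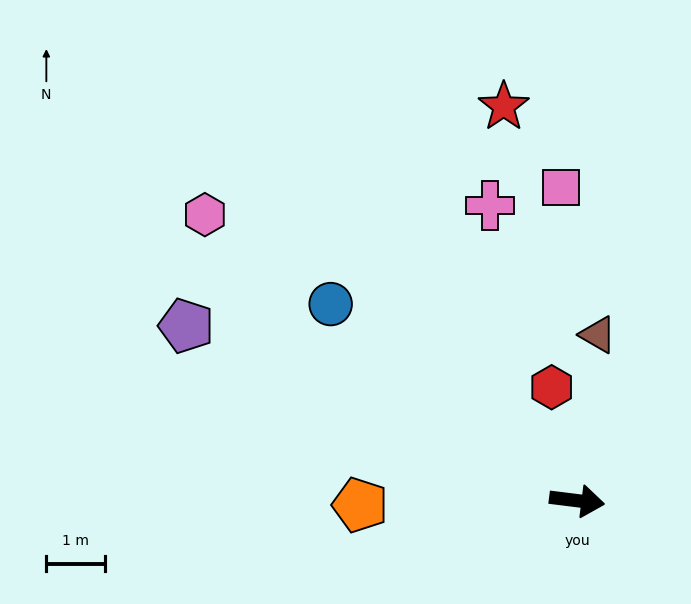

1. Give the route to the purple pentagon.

turn left 163°, forward 7.3 m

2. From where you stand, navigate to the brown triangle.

turn left 90°, forward 2.9 m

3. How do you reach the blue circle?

turn left 149°, forward 5.4 m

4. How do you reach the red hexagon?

turn left 110°, forward 2.0 m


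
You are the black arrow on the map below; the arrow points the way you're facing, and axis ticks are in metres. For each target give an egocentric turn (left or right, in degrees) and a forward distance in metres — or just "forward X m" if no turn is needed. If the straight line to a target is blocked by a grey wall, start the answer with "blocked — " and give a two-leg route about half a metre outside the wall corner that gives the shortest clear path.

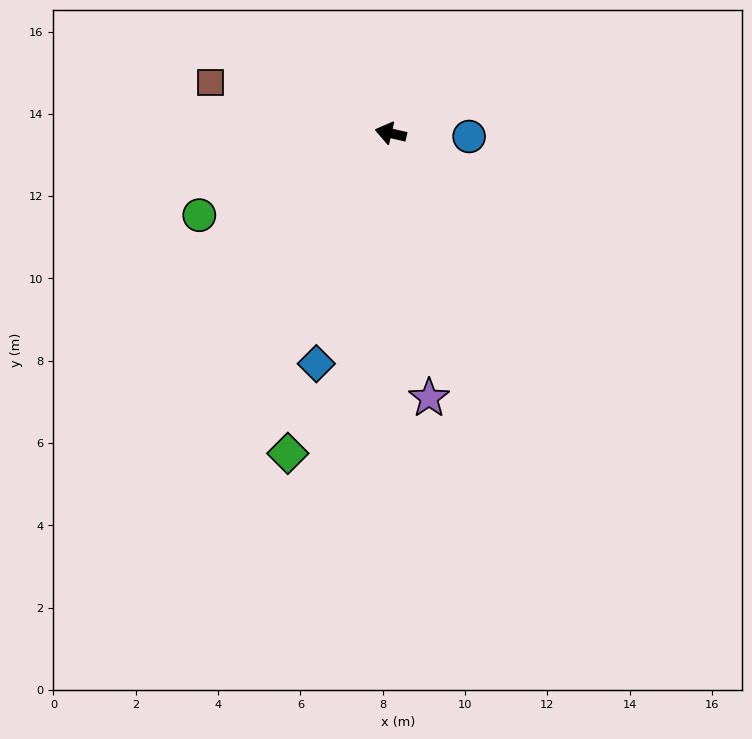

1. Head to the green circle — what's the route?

turn left 36°, forward 5.1 m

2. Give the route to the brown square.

turn right 3°, forward 4.5 m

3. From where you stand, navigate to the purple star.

turn left 111°, forward 6.5 m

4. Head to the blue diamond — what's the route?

turn left 85°, forward 5.9 m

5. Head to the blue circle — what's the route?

turn right 169°, forward 1.9 m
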